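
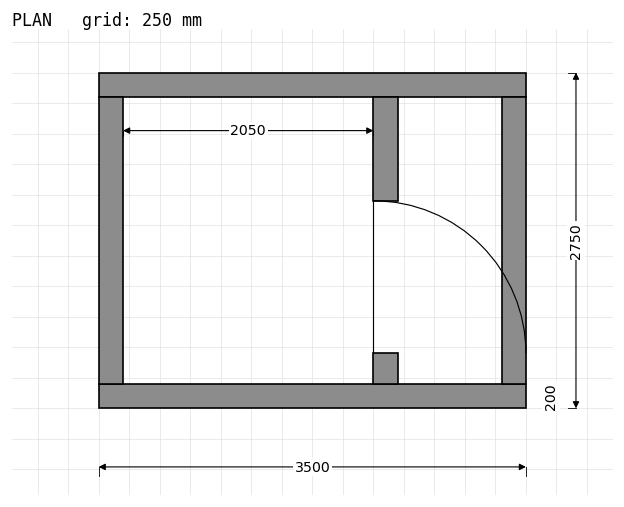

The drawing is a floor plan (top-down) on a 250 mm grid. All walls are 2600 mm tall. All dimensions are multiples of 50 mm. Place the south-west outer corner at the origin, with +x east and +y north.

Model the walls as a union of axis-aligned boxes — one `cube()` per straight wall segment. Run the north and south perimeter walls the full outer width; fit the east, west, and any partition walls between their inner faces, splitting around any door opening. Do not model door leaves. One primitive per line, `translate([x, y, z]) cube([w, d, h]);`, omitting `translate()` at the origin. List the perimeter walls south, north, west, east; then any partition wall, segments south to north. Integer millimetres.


cube([3500, 200, 2600]);
translate([0, 2550, 0]) cube([3500, 200, 2600]);
translate([0, 200, 0]) cube([200, 2350, 2600]);
translate([3300, 200, 0]) cube([200, 2350, 2600]);
translate([2250, 200, 0]) cube([200, 250, 2600]);
translate([2250, 1700, 0]) cube([200, 850, 2600]);


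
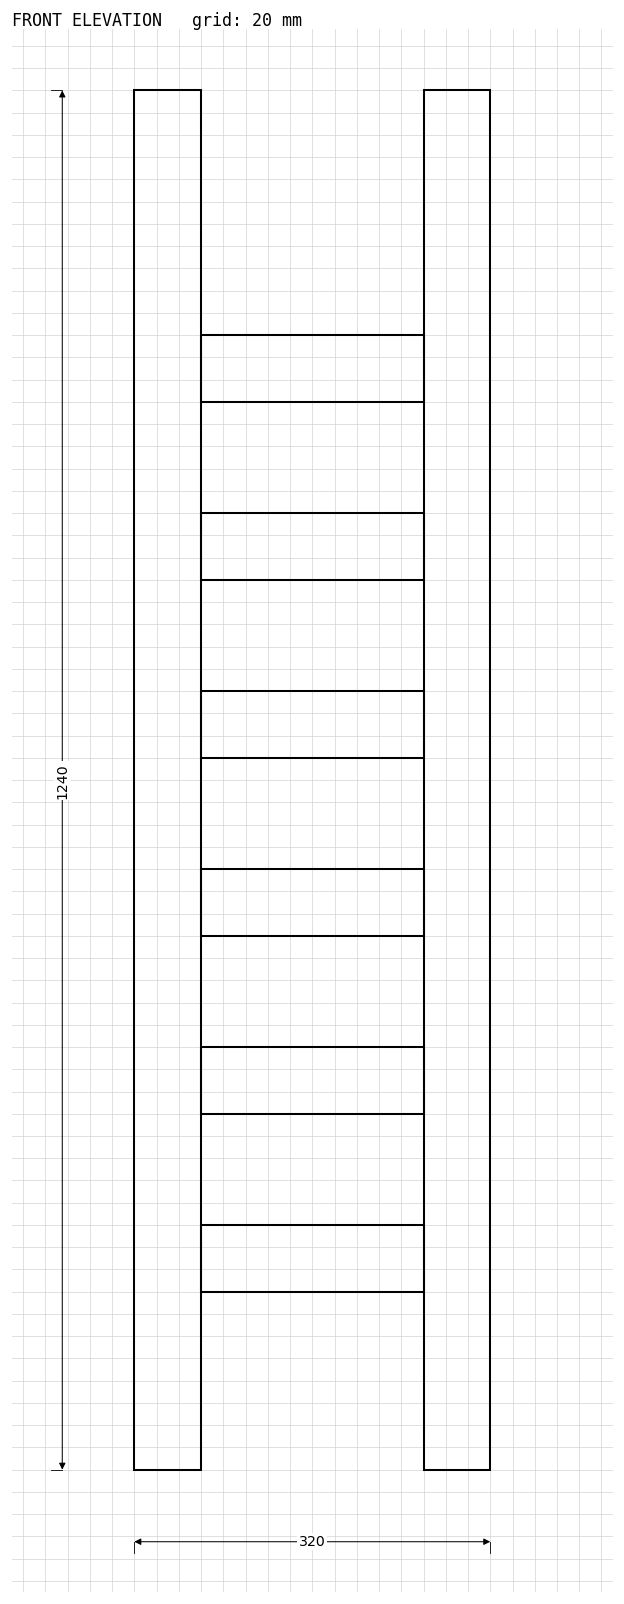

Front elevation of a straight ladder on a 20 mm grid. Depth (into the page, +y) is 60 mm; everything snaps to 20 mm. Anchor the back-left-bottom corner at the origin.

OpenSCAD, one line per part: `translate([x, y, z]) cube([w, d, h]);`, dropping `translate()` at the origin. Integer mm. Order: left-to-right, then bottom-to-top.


cube([60, 60, 1240]);
translate([60, 0, 160]) cube([200, 60, 60]);
translate([60, 0, 320]) cube([200, 60, 60]);
translate([60, 0, 480]) cube([200, 60, 60]);
translate([60, 0, 640]) cube([200, 60, 60]);
translate([60, 0, 800]) cube([200, 60, 60]);
translate([60, 0, 960]) cube([200, 60, 60]);
translate([260, 0, 0]) cube([60, 60, 1240]);


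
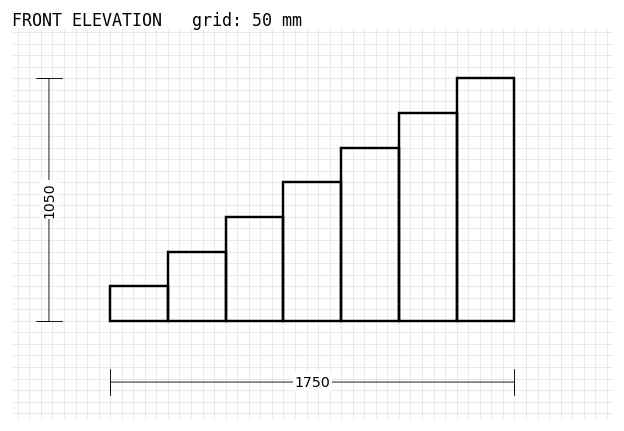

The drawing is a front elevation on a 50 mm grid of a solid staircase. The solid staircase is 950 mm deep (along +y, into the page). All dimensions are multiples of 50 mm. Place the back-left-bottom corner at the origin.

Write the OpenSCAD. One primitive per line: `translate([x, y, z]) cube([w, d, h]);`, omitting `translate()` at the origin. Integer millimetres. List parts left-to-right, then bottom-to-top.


cube([250, 950, 150]);
translate([250, 0, 0]) cube([250, 950, 300]);
translate([500, 0, 0]) cube([250, 950, 450]);
translate([750, 0, 0]) cube([250, 950, 600]);
translate([1000, 0, 0]) cube([250, 950, 750]);
translate([1250, 0, 0]) cube([250, 950, 900]);
translate([1500, 0, 0]) cube([250, 950, 1050]);


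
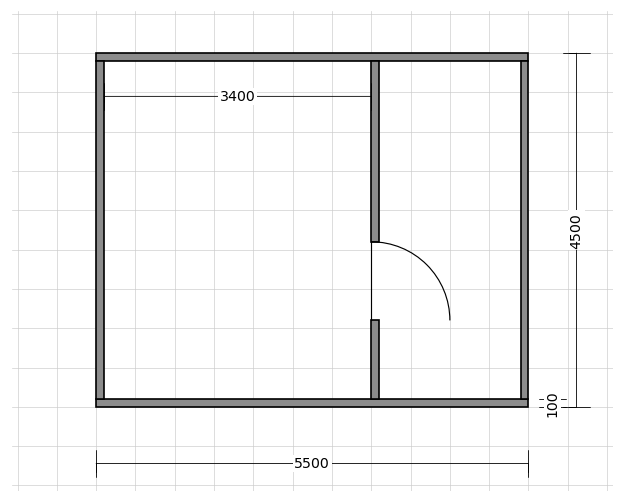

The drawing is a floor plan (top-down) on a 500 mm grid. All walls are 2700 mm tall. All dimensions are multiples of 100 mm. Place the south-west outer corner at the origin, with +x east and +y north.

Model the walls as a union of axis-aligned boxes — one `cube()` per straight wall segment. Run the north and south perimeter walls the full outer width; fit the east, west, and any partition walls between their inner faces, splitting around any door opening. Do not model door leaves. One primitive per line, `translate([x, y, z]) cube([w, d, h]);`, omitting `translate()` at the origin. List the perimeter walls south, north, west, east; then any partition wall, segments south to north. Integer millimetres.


cube([5500, 100, 2700]);
translate([0, 4400, 0]) cube([5500, 100, 2700]);
translate([0, 100, 0]) cube([100, 4300, 2700]);
translate([5400, 100, 0]) cube([100, 4300, 2700]);
translate([3500, 100, 0]) cube([100, 1000, 2700]);
translate([3500, 2100, 0]) cube([100, 2300, 2700]);


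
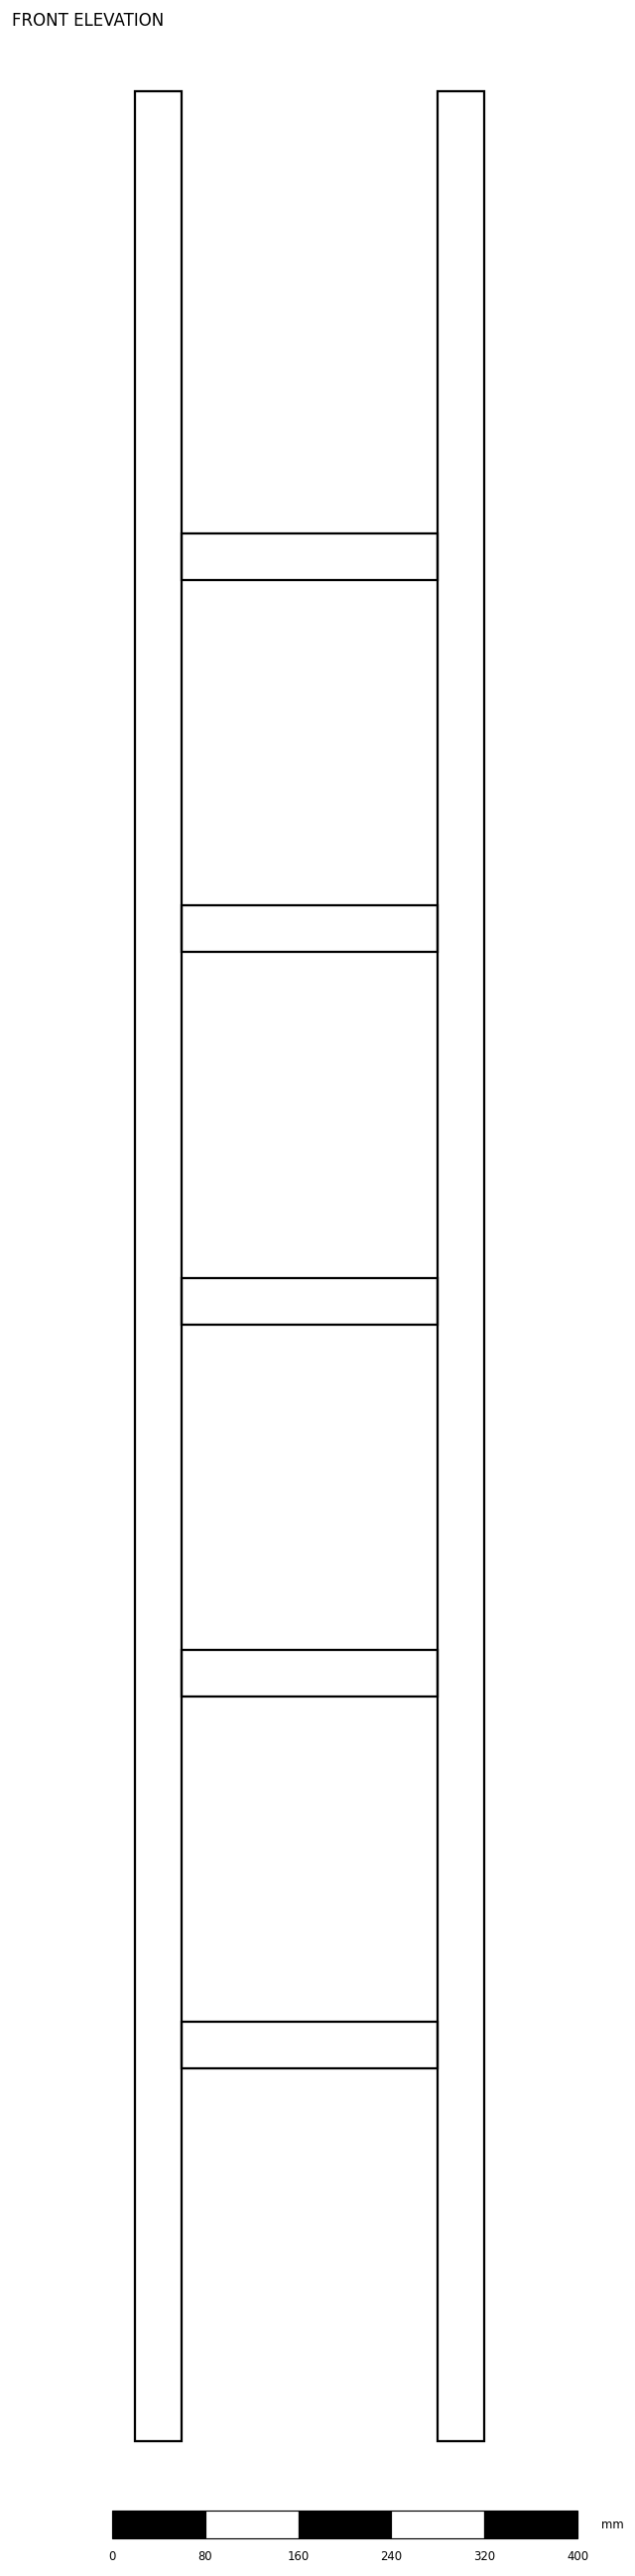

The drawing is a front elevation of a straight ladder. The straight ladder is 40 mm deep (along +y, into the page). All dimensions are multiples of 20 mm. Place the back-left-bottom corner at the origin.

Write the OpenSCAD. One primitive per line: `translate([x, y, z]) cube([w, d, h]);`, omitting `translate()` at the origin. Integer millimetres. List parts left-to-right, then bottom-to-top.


cube([40, 40, 2020]);
translate([40, 0, 320]) cube([220, 40, 40]);
translate([40, 0, 640]) cube([220, 40, 40]);
translate([40, 0, 960]) cube([220, 40, 40]);
translate([40, 0, 1280]) cube([220, 40, 40]);
translate([40, 0, 1600]) cube([220, 40, 40]);
translate([260, 0, 0]) cube([40, 40, 2020]);


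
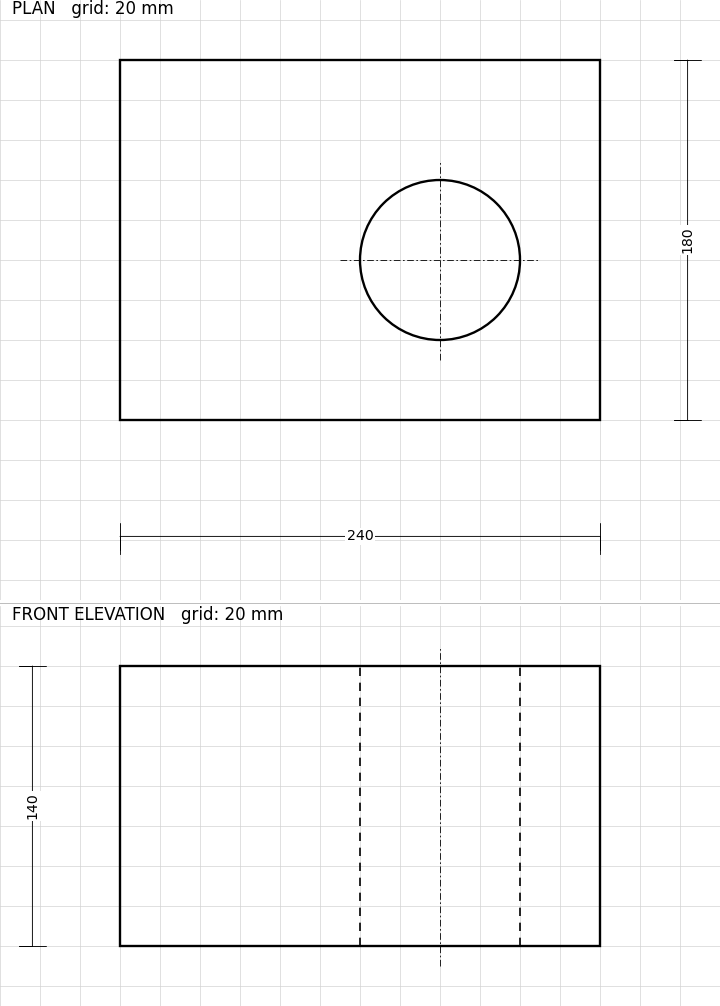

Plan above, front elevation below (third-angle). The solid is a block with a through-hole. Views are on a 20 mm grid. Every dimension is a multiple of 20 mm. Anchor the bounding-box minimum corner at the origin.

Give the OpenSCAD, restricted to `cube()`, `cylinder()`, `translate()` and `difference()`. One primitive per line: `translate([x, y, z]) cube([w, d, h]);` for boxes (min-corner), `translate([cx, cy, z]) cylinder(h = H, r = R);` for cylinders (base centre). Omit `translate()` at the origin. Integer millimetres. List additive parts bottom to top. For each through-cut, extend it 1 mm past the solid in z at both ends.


difference() {
  cube([240, 180, 140]);
  translate([160, 80, -1]) cylinder(h = 142, r = 40);
}


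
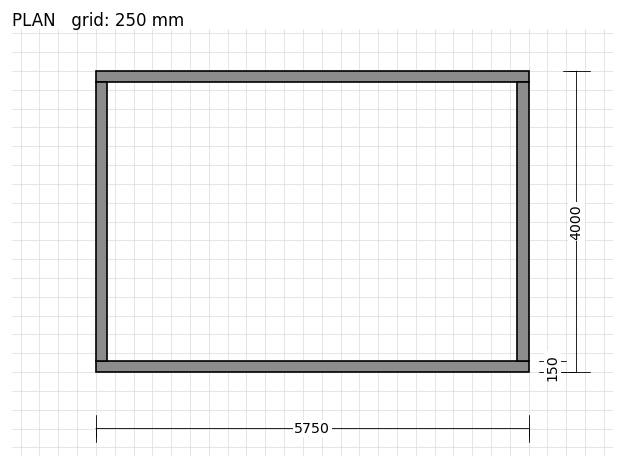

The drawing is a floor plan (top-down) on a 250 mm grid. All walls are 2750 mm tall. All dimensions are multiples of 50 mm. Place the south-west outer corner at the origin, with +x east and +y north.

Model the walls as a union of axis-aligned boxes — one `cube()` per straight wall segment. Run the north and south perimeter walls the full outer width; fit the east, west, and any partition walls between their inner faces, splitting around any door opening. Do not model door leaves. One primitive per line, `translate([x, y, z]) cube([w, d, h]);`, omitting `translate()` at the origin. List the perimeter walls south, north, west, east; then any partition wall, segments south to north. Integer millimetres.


cube([5750, 150, 2750]);
translate([0, 3850, 0]) cube([5750, 150, 2750]);
translate([0, 150, 0]) cube([150, 3700, 2750]);
translate([5600, 150, 0]) cube([150, 3700, 2750]);


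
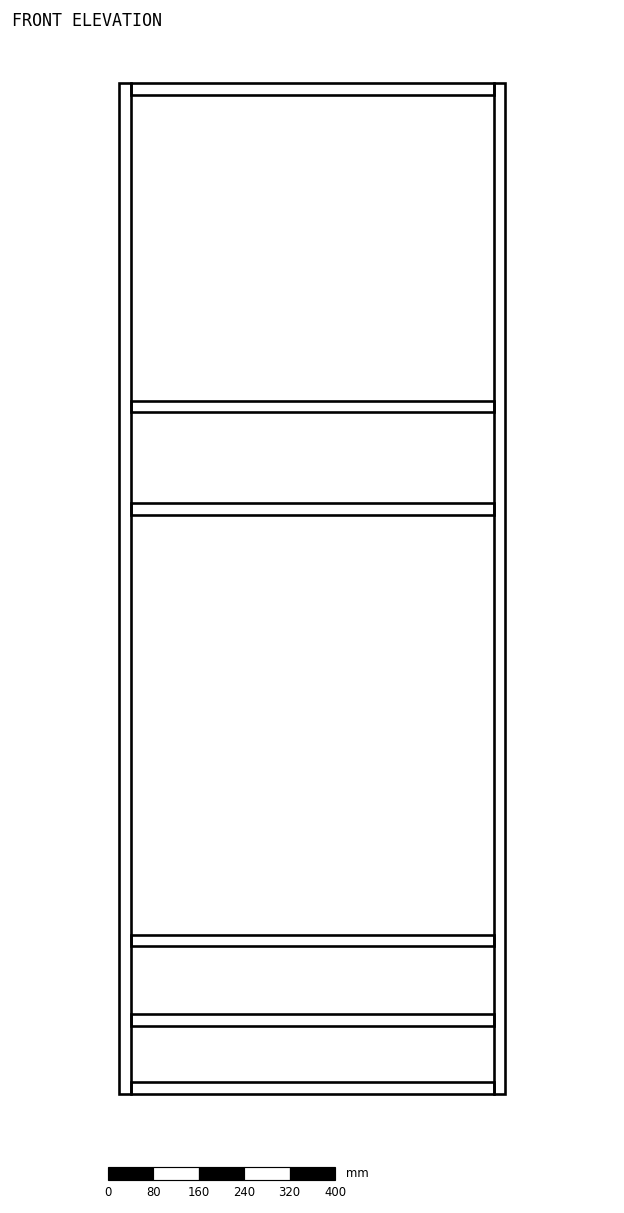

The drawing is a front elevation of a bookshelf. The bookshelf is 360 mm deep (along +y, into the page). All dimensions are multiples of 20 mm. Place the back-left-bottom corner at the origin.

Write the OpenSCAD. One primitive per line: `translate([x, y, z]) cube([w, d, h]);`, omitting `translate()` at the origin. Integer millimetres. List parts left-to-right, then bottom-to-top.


cube([20, 360, 1780]);
translate([20, 0, 0]) cube([640, 360, 20]);
translate([20, 0, 120]) cube([640, 360, 20]);
translate([20, 0, 260]) cube([640, 360, 20]);
translate([20, 0, 1020]) cube([640, 360, 20]);
translate([20, 0, 1200]) cube([640, 360, 20]);
translate([20, 0, 1760]) cube([640, 360, 20]);
translate([660, 0, 0]) cube([20, 360, 1780]);


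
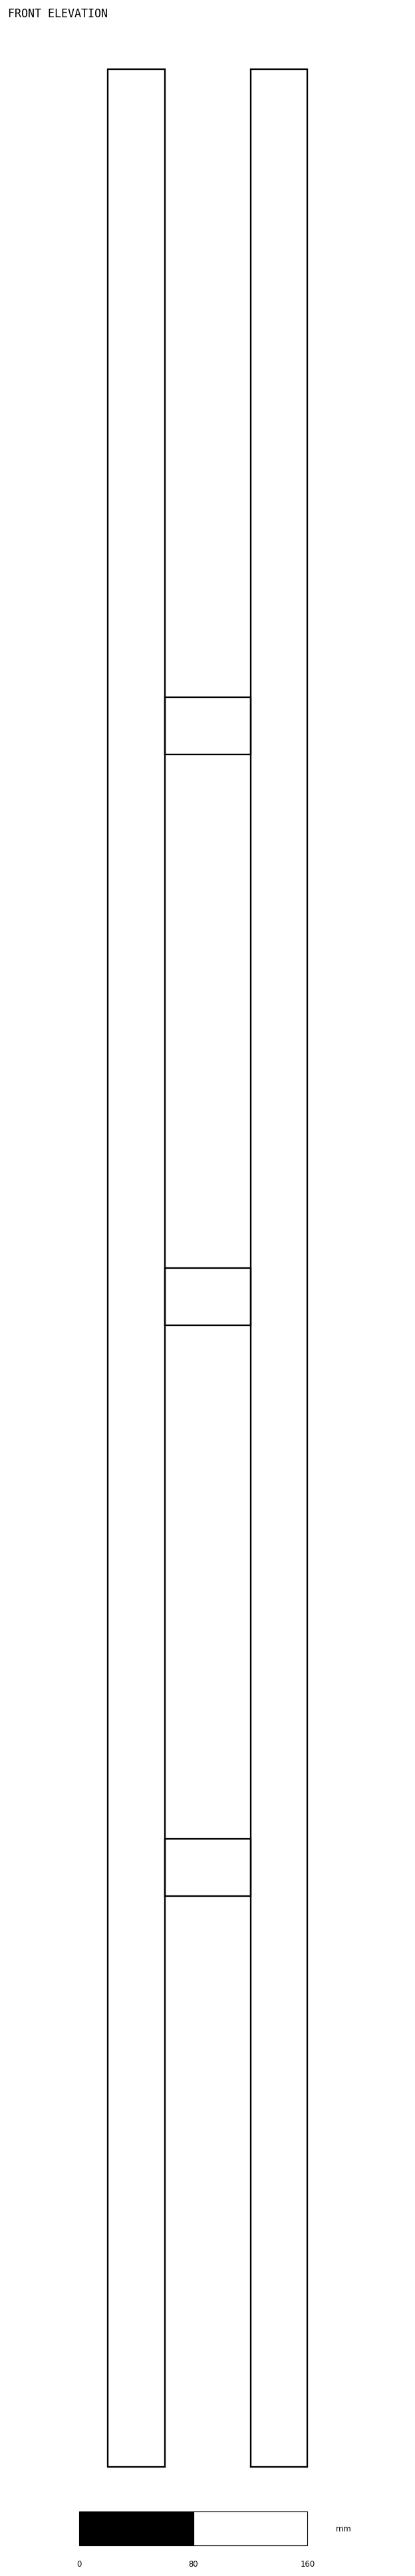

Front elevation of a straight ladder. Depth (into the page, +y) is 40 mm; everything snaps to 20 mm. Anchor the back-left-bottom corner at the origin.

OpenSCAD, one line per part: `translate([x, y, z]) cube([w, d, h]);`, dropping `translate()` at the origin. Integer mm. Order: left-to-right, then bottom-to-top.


cube([40, 40, 1680]);
translate([40, 0, 400]) cube([60, 40, 40]);
translate([40, 0, 800]) cube([60, 40, 40]);
translate([40, 0, 1200]) cube([60, 40, 40]);
translate([100, 0, 0]) cube([40, 40, 1680]);


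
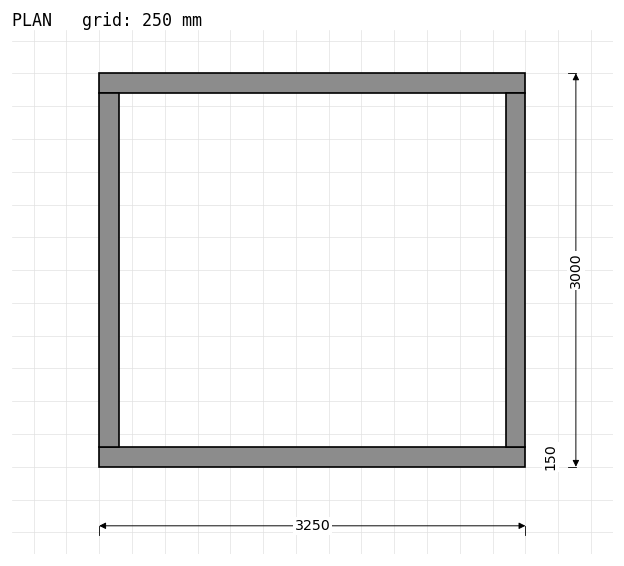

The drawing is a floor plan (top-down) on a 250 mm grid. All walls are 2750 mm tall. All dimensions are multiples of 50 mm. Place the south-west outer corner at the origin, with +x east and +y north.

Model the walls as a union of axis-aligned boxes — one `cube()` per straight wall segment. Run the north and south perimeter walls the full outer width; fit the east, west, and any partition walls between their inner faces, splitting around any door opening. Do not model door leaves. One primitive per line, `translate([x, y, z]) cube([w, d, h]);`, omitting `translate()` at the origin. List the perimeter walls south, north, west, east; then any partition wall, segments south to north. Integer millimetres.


cube([3250, 150, 2750]);
translate([0, 2850, 0]) cube([3250, 150, 2750]);
translate([0, 150, 0]) cube([150, 2700, 2750]);
translate([3100, 150, 0]) cube([150, 2700, 2750]);


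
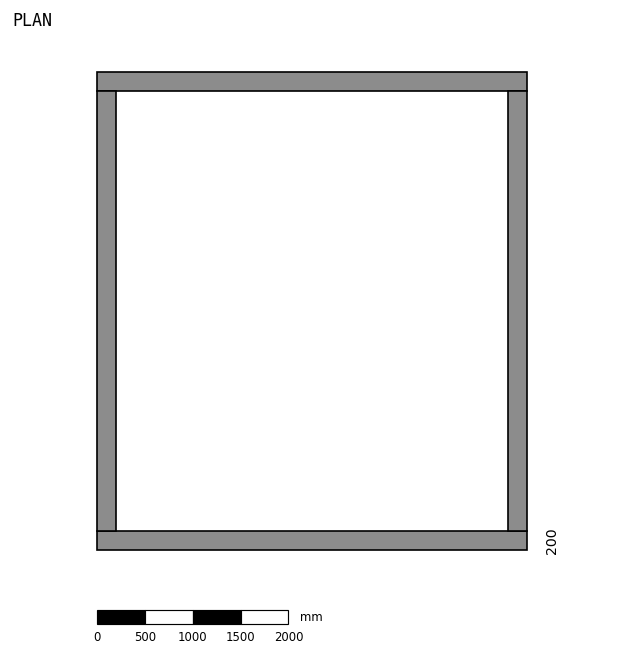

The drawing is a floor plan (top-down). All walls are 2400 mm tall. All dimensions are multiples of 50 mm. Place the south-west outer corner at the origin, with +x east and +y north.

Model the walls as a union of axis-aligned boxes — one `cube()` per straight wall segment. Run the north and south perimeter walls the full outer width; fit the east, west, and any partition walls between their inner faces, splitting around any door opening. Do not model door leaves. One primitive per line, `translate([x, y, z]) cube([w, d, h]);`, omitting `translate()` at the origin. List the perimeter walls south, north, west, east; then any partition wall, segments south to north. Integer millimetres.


cube([4500, 200, 2400]);
translate([0, 4800, 0]) cube([4500, 200, 2400]);
translate([0, 200, 0]) cube([200, 4600, 2400]);
translate([4300, 200, 0]) cube([200, 4600, 2400]);


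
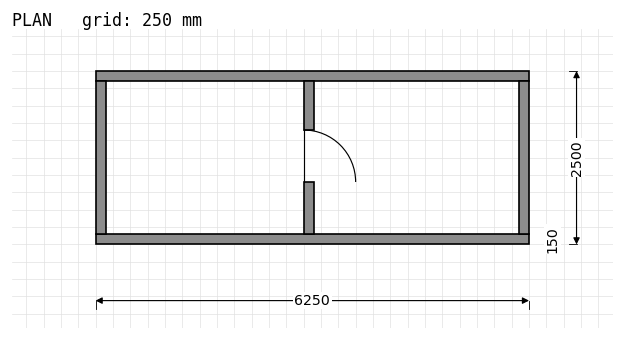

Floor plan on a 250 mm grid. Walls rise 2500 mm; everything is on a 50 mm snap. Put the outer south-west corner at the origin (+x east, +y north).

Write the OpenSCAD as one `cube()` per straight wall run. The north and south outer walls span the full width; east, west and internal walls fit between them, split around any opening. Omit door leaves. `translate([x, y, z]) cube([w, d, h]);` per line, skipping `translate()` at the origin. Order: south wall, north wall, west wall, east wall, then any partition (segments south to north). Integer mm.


cube([6250, 150, 2500]);
translate([0, 2350, 0]) cube([6250, 150, 2500]);
translate([0, 150, 0]) cube([150, 2200, 2500]);
translate([6100, 150, 0]) cube([150, 2200, 2500]);
translate([3000, 150, 0]) cube([150, 750, 2500]);
translate([3000, 1650, 0]) cube([150, 700, 2500]);


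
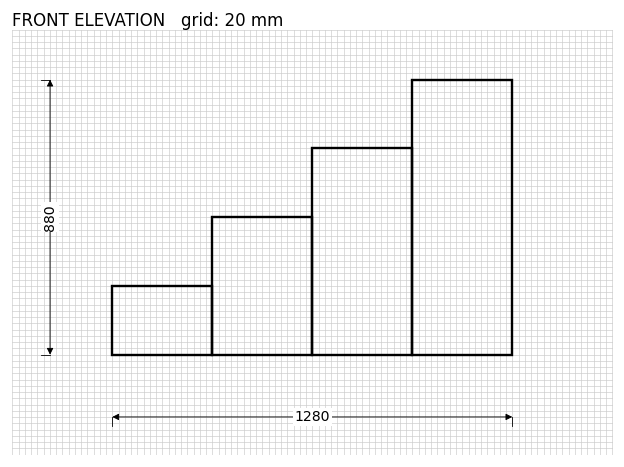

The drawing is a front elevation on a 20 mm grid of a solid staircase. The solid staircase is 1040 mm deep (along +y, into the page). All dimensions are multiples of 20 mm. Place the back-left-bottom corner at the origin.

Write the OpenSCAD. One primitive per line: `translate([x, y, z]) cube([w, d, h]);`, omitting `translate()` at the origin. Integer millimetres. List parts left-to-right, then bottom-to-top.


cube([320, 1040, 220]);
translate([320, 0, 0]) cube([320, 1040, 440]);
translate([640, 0, 0]) cube([320, 1040, 660]);
translate([960, 0, 0]) cube([320, 1040, 880]);


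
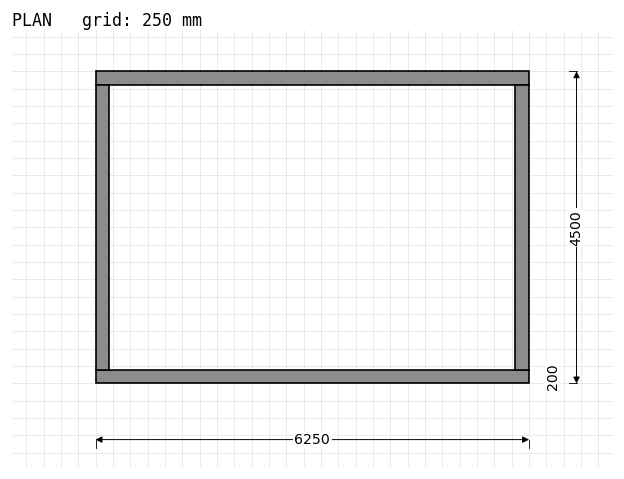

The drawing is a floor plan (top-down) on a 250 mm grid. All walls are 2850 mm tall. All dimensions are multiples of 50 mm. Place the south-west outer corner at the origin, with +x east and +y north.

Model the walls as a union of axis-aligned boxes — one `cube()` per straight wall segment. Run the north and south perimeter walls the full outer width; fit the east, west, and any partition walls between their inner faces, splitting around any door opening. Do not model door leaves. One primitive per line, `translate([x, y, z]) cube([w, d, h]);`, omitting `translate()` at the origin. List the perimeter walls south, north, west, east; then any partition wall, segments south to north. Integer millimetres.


cube([6250, 200, 2850]);
translate([0, 4300, 0]) cube([6250, 200, 2850]);
translate([0, 200, 0]) cube([200, 4100, 2850]);
translate([6050, 200, 0]) cube([200, 4100, 2850]);


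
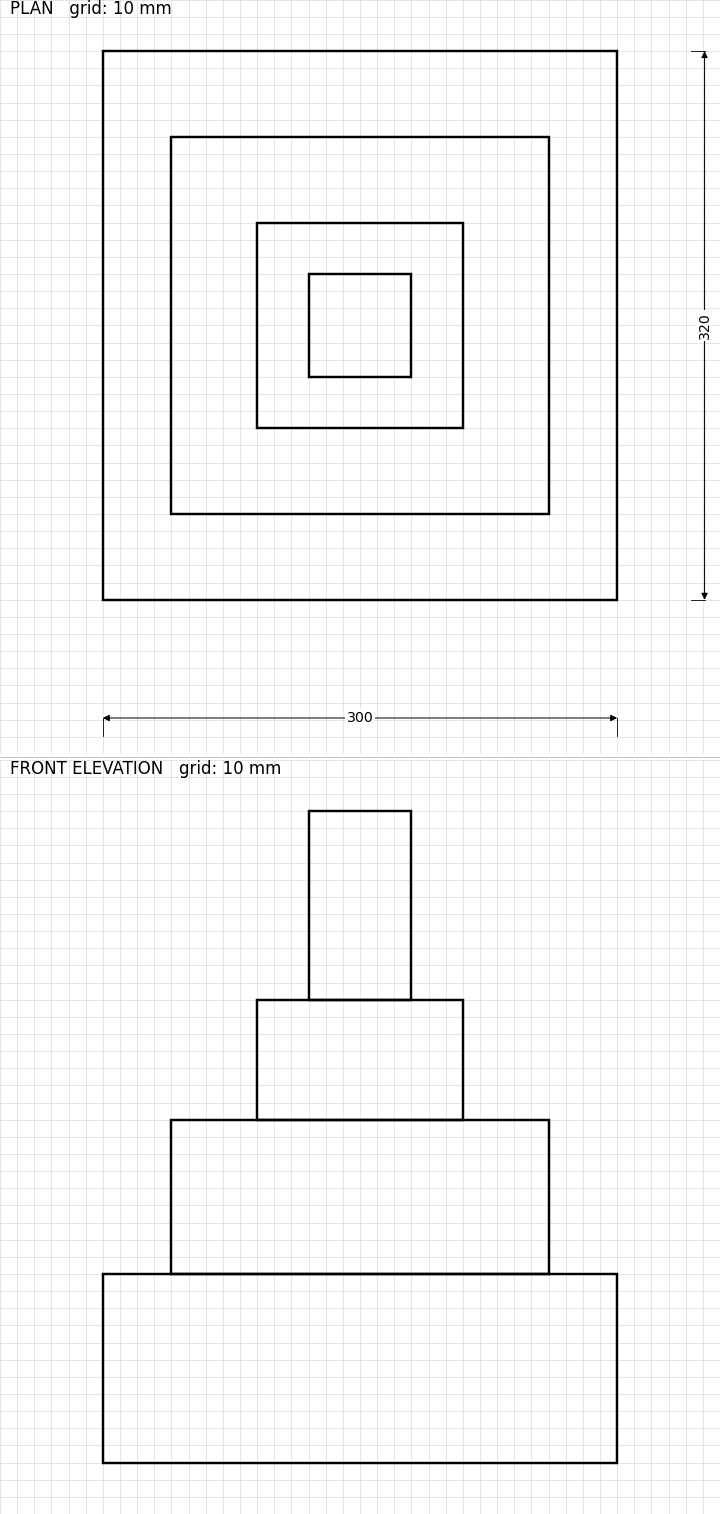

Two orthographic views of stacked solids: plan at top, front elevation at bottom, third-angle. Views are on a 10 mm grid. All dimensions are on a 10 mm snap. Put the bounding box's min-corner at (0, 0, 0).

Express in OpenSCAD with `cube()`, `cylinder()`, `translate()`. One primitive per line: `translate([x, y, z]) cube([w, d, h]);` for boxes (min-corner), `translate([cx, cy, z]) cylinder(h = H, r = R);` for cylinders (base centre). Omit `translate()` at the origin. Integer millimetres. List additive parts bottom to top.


cube([300, 320, 110]);
translate([40, 50, 110]) cube([220, 220, 90]);
translate([90, 100, 200]) cube([120, 120, 70]);
translate([120, 130, 270]) cube([60, 60, 110]);


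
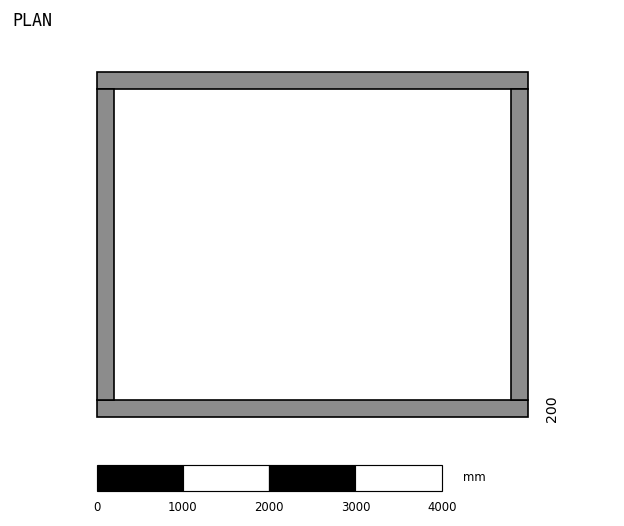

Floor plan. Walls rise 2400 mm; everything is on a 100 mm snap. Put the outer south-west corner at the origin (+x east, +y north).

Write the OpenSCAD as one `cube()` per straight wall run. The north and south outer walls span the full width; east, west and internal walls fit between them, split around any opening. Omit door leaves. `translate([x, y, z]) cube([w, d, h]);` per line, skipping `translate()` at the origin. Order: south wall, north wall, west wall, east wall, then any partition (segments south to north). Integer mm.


cube([5000, 200, 2400]);
translate([0, 3800, 0]) cube([5000, 200, 2400]);
translate([0, 200, 0]) cube([200, 3600, 2400]);
translate([4800, 200, 0]) cube([200, 3600, 2400]);


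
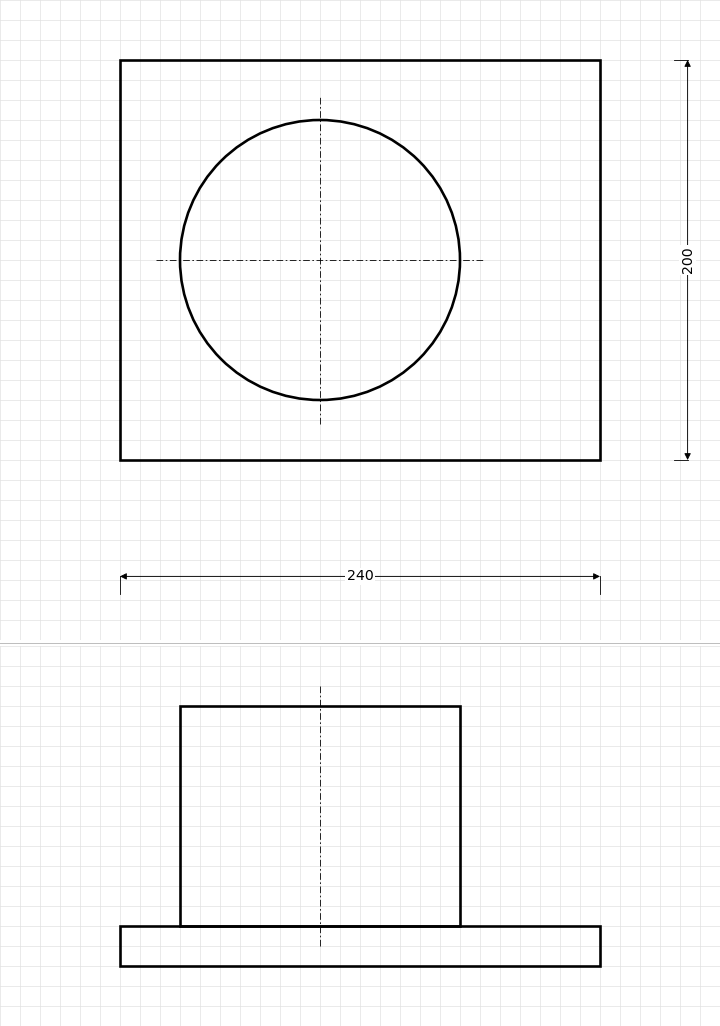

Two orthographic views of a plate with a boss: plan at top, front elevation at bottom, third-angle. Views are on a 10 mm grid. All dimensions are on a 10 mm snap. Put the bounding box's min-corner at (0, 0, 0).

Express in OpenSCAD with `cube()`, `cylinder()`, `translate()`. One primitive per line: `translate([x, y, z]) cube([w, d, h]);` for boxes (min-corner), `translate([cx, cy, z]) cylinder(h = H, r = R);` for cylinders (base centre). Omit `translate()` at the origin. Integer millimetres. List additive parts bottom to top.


cube([240, 200, 20]);
translate([100, 100, 20]) cylinder(h = 110, r = 70);


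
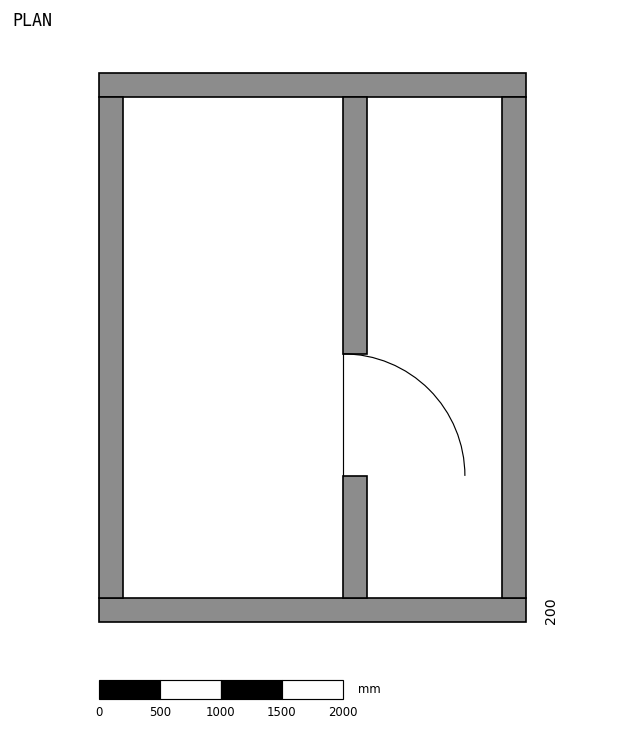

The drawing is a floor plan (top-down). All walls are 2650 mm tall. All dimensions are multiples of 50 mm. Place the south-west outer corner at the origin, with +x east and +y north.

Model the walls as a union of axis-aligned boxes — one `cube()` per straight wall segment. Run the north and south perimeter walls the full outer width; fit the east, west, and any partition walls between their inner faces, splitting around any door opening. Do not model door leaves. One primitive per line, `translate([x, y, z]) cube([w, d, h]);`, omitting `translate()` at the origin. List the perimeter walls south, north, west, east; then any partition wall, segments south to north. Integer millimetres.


cube([3500, 200, 2650]);
translate([0, 4300, 0]) cube([3500, 200, 2650]);
translate([0, 200, 0]) cube([200, 4100, 2650]);
translate([3300, 200, 0]) cube([200, 4100, 2650]);
translate([2000, 200, 0]) cube([200, 1000, 2650]);
translate([2000, 2200, 0]) cube([200, 2100, 2650]);


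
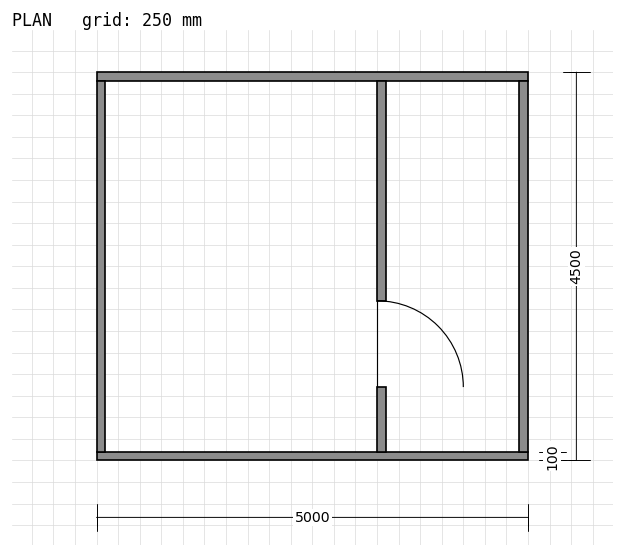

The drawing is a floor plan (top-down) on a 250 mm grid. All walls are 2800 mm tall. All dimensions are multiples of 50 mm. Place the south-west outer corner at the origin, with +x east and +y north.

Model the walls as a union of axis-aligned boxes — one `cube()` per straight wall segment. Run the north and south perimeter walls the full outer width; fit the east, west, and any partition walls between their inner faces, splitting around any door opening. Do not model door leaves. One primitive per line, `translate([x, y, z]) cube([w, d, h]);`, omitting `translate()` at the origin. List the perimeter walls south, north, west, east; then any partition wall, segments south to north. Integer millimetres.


cube([5000, 100, 2800]);
translate([0, 4400, 0]) cube([5000, 100, 2800]);
translate([0, 100, 0]) cube([100, 4300, 2800]);
translate([4900, 100, 0]) cube([100, 4300, 2800]);
translate([3250, 100, 0]) cube([100, 750, 2800]);
translate([3250, 1850, 0]) cube([100, 2550, 2800]);


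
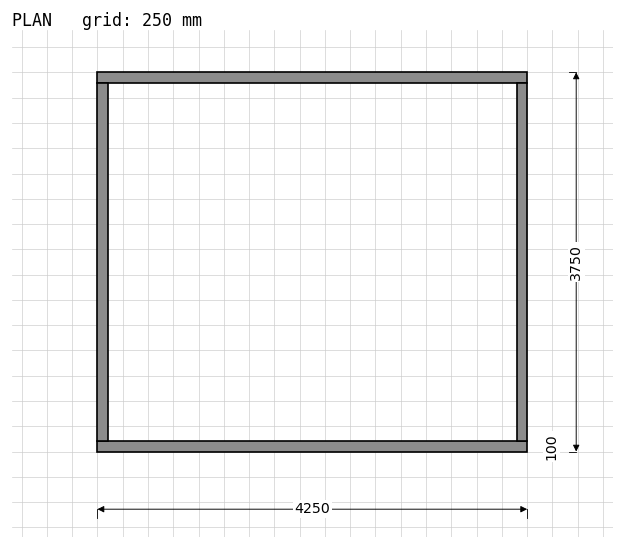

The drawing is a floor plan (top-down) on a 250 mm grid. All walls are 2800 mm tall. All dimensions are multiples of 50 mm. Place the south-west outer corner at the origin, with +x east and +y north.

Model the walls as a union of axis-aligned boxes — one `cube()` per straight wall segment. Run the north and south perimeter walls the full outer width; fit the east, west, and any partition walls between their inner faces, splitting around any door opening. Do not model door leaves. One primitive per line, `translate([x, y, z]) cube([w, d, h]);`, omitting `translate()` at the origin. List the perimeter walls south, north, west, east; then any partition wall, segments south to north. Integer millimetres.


cube([4250, 100, 2800]);
translate([0, 3650, 0]) cube([4250, 100, 2800]);
translate([0, 100, 0]) cube([100, 3550, 2800]);
translate([4150, 100, 0]) cube([100, 3550, 2800]);


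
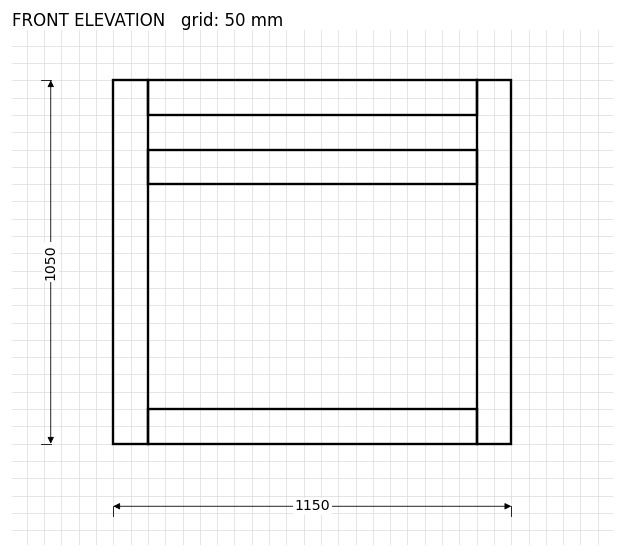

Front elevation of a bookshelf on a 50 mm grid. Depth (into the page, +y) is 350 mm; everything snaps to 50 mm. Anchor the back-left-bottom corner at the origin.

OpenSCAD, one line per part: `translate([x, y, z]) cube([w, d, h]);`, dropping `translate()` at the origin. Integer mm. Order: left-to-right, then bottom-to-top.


cube([100, 350, 1050]);
translate([100, 0, 0]) cube([950, 350, 100]);
translate([100, 0, 750]) cube([950, 350, 100]);
translate([100, 0, 950]) cube([950, 350, 100]);
translate([1050, 0, 0]) cube([100, 350, 1050]);


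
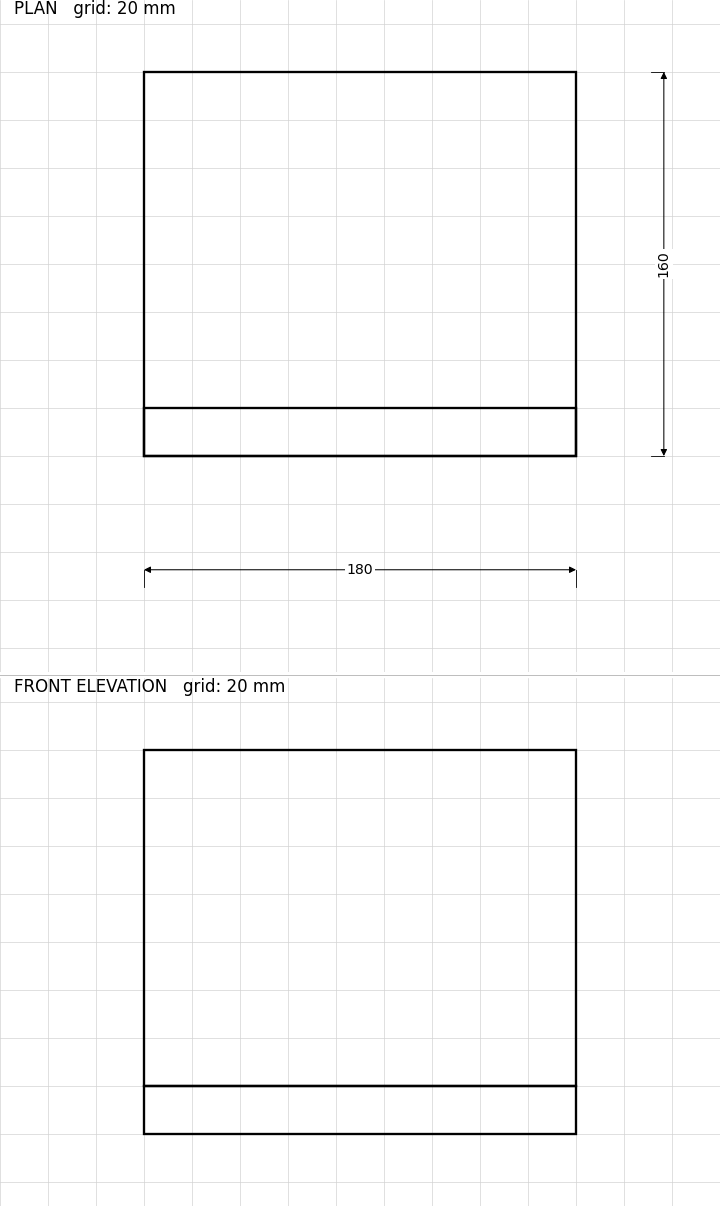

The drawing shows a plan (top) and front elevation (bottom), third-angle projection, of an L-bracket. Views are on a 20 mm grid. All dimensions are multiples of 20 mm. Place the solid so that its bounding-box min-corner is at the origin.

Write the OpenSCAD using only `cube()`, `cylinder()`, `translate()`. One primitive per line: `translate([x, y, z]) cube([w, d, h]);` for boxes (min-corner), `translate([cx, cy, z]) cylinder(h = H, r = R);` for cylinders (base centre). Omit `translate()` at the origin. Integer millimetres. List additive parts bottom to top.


cube([180, 160, 20]);
translate([0, 0, 20]) cube([180, 20, 140]);


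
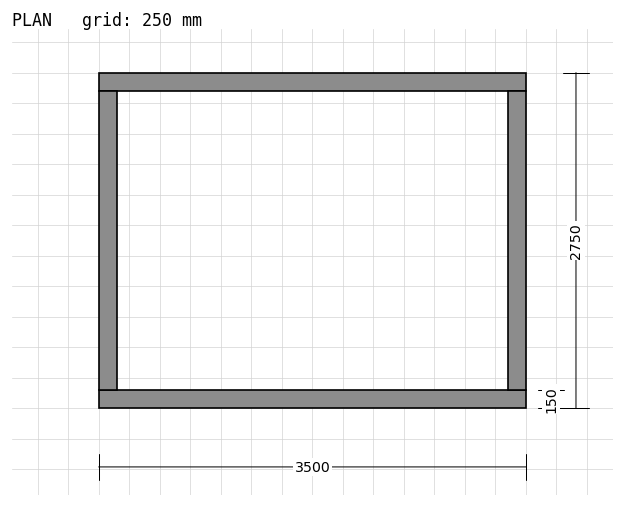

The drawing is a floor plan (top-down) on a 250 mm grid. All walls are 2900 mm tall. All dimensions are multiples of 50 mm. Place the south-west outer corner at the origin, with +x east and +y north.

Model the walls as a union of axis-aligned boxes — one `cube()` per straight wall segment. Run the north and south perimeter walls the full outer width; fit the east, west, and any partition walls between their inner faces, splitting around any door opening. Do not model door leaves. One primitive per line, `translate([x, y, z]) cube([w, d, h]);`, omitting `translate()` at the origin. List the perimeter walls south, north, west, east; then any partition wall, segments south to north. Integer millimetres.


cube([3500, 150, 2900]);
translate([0, 2600, 0]) cube([3500, 150, 2900]);
translate([0, 150, 0]) cube([150, 2450, 2900]);
translate([3350, 150, 0]) cube([150, 2450, 2900]);


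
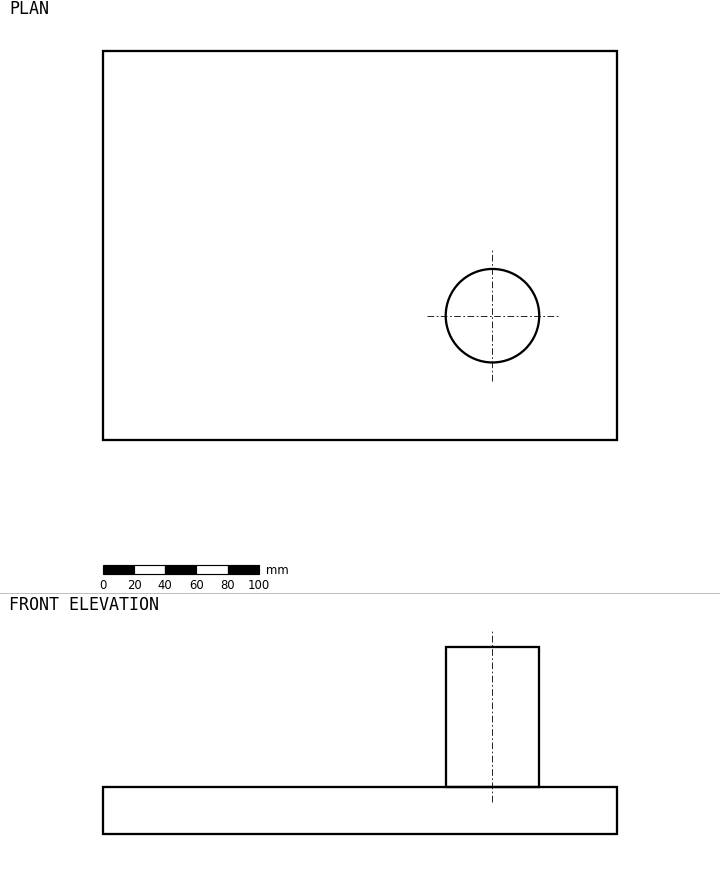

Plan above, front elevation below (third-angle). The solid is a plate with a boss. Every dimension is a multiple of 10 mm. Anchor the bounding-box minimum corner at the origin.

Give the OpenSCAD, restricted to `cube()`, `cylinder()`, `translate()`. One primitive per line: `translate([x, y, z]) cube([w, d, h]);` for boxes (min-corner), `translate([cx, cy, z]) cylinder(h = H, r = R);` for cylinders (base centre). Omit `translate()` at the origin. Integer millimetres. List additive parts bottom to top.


cube([330, 250, 30]);
translate([250, 80, 30]) cylinder(h = 90, r = 30);


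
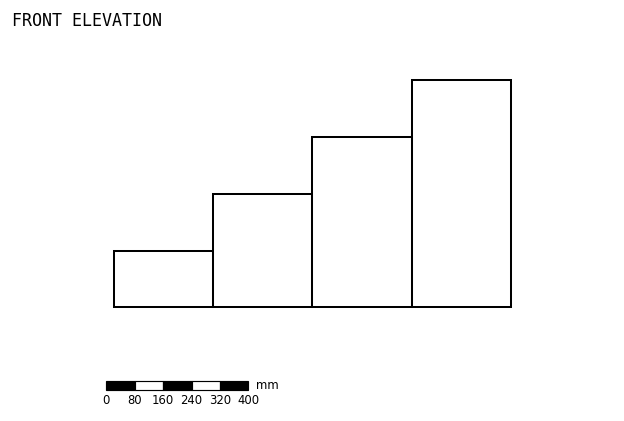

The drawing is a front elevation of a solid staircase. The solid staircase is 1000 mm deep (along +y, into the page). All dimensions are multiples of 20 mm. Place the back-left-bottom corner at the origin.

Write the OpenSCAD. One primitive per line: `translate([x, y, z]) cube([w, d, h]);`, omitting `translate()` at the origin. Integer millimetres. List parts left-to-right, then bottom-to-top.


cube([280, 1000, 160]);
translate([280, 0, 0]) cube([280, 1000, 320]);
translate([560, 0, 0]) cube([280, 1000, 480]);
translate([840, 0, 0]) cube([280, 1000, 640]);


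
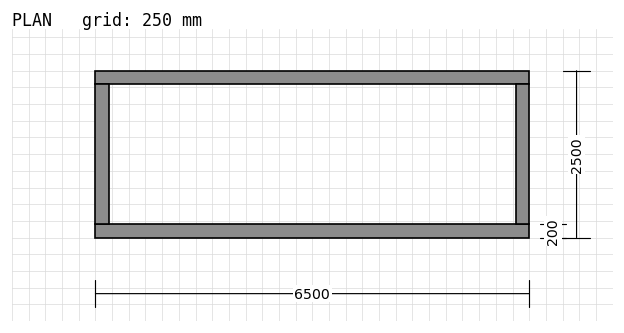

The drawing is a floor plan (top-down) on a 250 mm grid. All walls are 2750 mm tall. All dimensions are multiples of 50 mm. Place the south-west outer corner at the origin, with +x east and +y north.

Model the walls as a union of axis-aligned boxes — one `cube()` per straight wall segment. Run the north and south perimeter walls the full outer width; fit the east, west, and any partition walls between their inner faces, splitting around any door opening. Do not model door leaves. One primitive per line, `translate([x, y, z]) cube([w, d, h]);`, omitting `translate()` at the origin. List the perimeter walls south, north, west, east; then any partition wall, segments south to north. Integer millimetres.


cube([6500, 200, 2750]);
translate([0, 2300, 0]) cube([6500, 200, 2750]);
translate([0, 200, 0]) cube([200, 2100, 2750]);
translate([6300, 200, 0]) cube([200, 2100, 2750]);


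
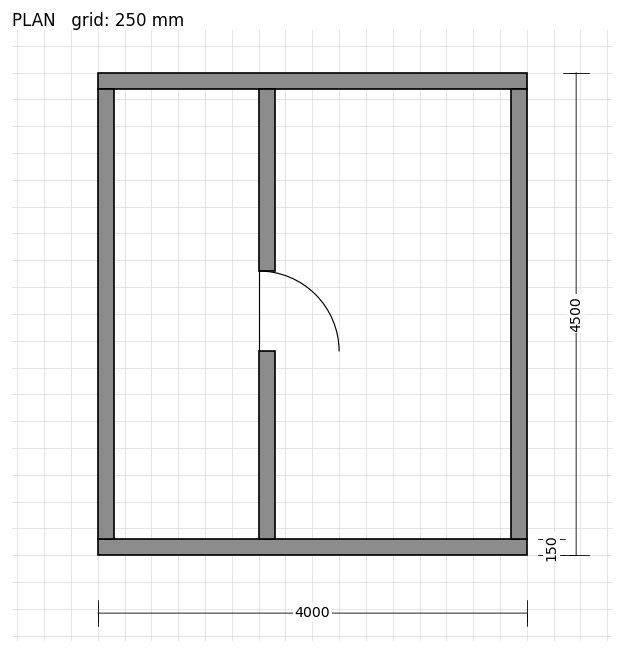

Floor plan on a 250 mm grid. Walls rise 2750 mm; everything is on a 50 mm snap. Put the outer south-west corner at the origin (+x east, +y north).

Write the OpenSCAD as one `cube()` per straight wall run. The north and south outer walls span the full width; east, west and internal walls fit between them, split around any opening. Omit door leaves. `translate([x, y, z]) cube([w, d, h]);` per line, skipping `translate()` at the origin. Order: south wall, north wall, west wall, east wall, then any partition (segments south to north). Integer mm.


cube([4000, 150, 2750]);
translate([0, 4350, 0]) cube([4000, 150, 2750]);
translate([0, 150, 0]) cube([150, 4200, 2750]);
translate([3850, 150, 0]) cube([150, 4200, 2750]);
translate([1500, 150, 0]) cube([150, 1750, 2750]);
translate([1500, 2650, 0]) cube([150, 1700, 2750]);


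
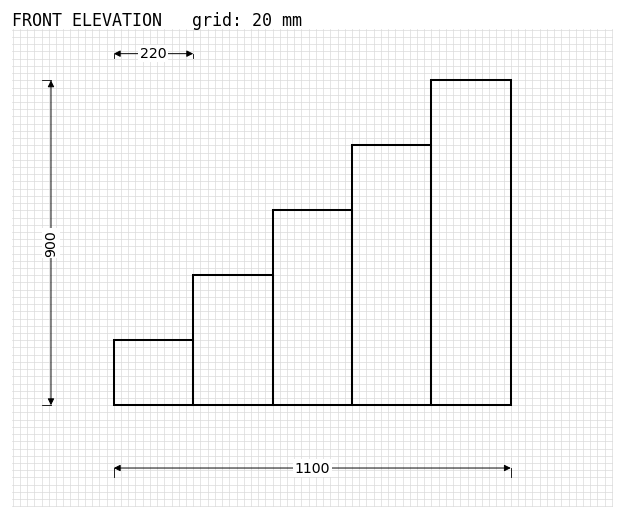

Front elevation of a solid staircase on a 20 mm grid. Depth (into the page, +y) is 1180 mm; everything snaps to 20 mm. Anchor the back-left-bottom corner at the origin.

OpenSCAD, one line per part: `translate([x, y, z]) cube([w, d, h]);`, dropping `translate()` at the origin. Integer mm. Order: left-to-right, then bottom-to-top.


cube([220, 1180, 180]);
translate([220, 0, 0]) cube([220, 1180, 360]);
translate([440, 0, 0]) cube([220, 1180, 540]);
translate([660, 0, 0]) cube([220, 1180, 720]);
translate([880, 0, 0]) cube([220, 1180, 900]);


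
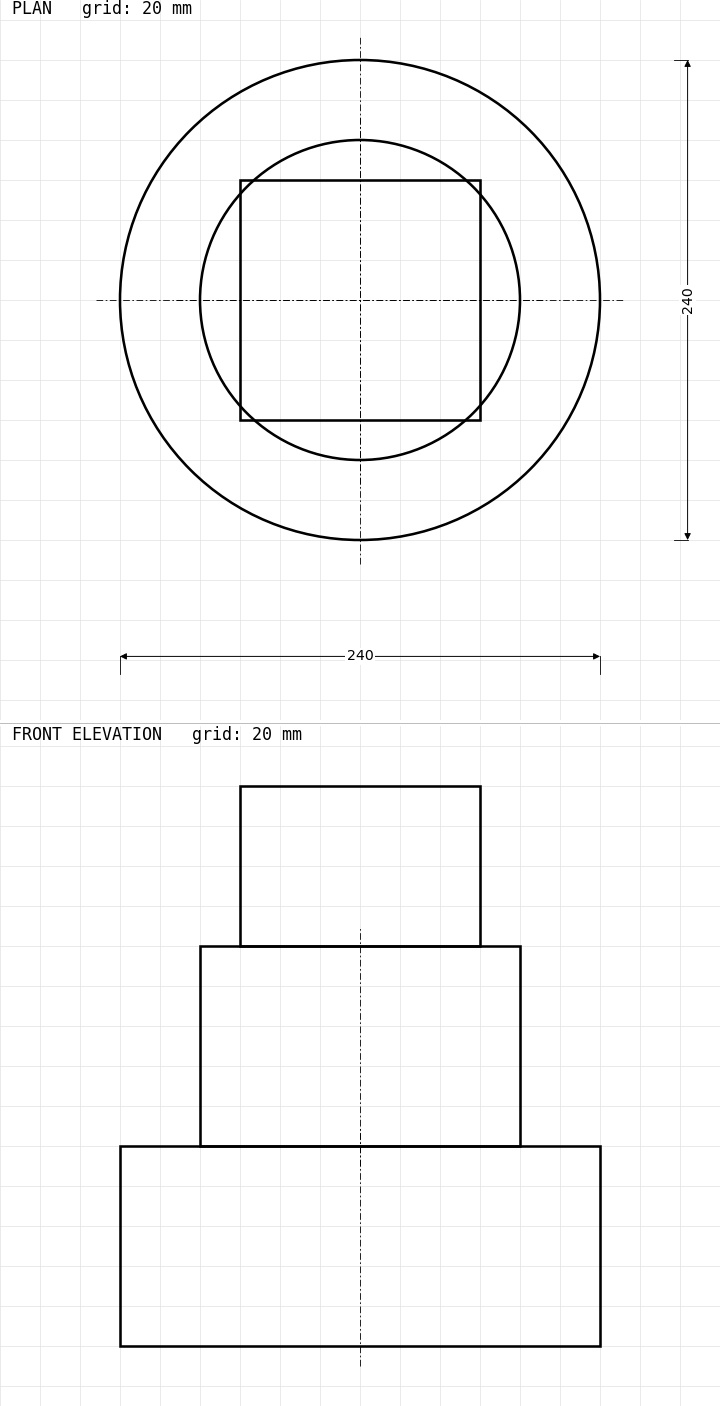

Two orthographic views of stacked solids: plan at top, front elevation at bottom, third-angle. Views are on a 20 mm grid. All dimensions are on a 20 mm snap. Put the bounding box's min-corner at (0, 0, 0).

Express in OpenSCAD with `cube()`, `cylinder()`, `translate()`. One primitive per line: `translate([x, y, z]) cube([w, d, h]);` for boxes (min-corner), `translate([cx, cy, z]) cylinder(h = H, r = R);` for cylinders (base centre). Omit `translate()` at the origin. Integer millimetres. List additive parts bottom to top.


translate([120, 120, 0]) cylinder(h = 100, r = 120);
translate([120, 120, 100]) cylinder(h = 100, r = 80);
translate([60, 60, 200]) cube([120, 120, 80]);


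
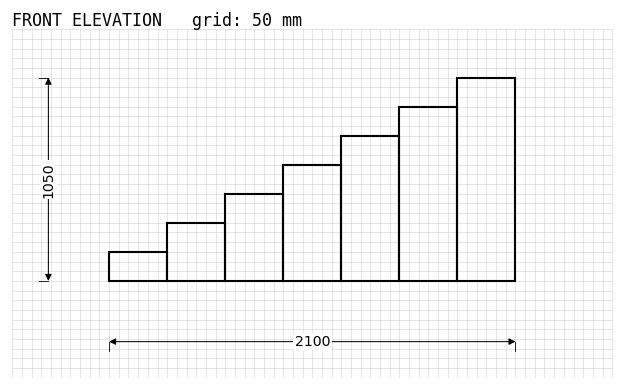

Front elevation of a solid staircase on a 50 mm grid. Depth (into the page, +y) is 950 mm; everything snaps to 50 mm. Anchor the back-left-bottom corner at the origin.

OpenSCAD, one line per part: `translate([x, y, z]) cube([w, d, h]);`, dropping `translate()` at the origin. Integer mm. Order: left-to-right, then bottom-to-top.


cube([300, 950, 150]);
translate([300, 0, 0]) cube([300, 950, 300]);
translate([600, 0, 0]) cube([300, 950, 450]);
translate([900, 0, 0]) cube([300, 950, 600]);
translate([1200, 0, 0]) cube([300, 950, 750]);
translate([1500, 0, 0]) cube([300, 950, 900]);
translate([1800, 0, 0]) cube([300, 950, 1050]);


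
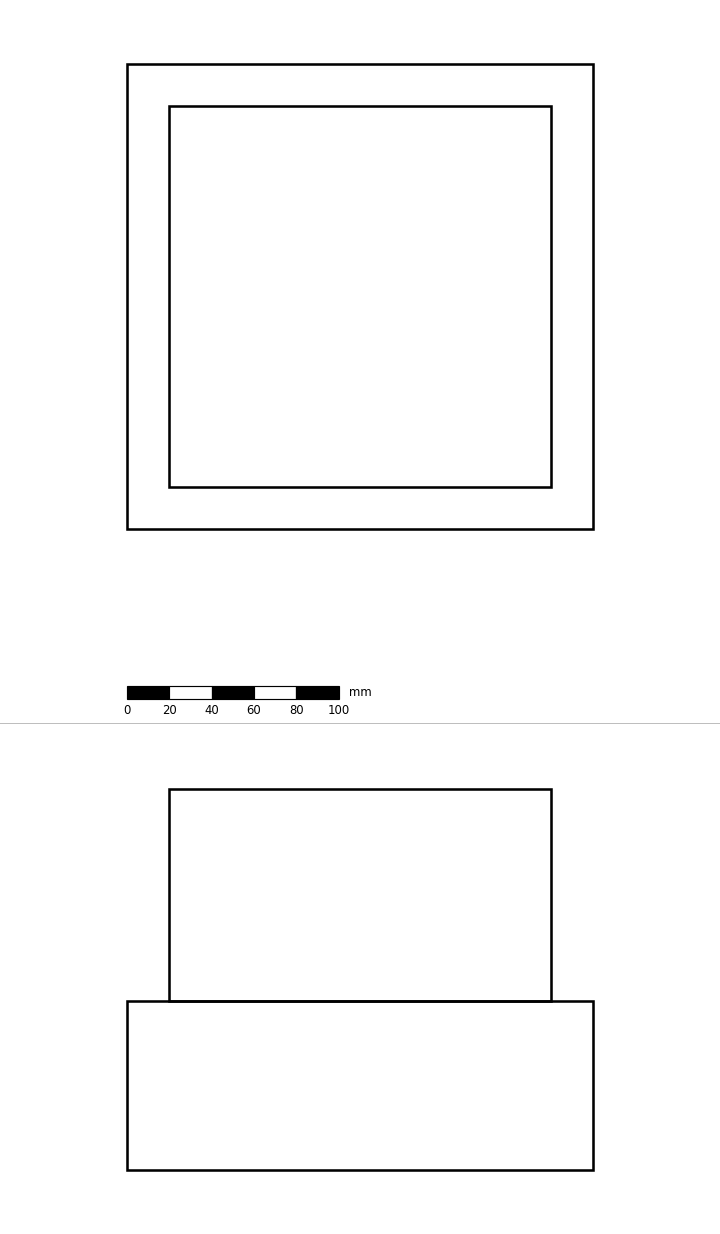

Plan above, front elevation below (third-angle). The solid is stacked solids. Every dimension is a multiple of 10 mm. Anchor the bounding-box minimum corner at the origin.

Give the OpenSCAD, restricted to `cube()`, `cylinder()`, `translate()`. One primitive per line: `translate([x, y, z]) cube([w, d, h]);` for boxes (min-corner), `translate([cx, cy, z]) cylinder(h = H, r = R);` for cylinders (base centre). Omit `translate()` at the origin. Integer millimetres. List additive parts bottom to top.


cube([220, 220, 80]);
translate([20, 20, 80]) cube([180, 180, 100]);


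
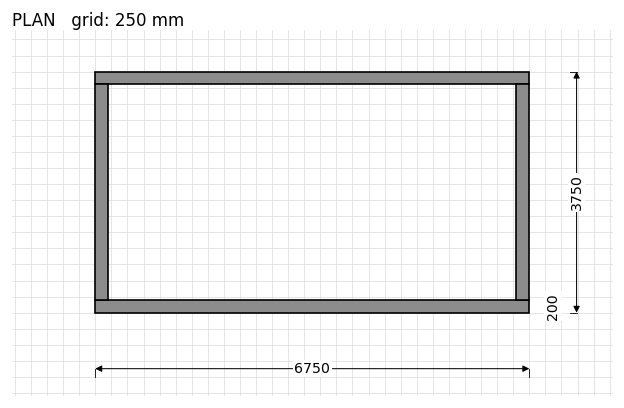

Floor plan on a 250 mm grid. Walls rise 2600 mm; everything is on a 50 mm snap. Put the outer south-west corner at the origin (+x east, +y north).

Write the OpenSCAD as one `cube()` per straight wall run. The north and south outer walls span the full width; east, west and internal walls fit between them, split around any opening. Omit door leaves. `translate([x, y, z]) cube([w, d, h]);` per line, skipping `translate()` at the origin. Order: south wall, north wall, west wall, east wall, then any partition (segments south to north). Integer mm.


cube([6750, 200, 2600]);
translate([0, 3550, 0]) cube([6750, 200, 2600]);
translate([0, 200, 0]) cube([200, 3350, 2600]);
translate([6550, 200, 0]) cube([200, 3350, 2600]);


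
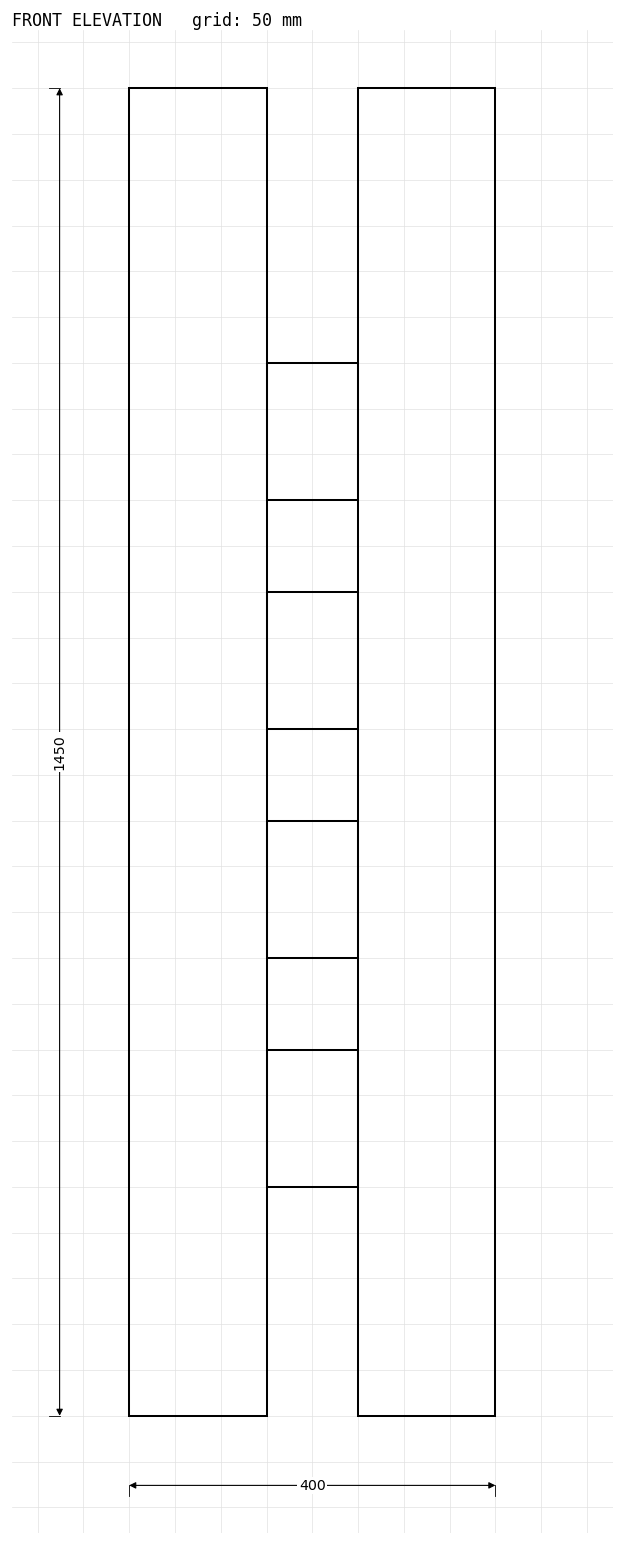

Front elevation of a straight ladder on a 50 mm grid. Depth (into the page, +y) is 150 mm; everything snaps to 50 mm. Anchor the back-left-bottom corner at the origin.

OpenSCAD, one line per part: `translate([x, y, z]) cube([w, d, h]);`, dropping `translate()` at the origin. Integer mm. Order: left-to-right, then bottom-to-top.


cube([150, 150, 1450]);
translate([150, 0, 250]) cube([100, 150, 150]);
translate([150, 0, 500]) cube([100, 150, 150]);
translate([150, 0, 750]) cube([100, 150, 150]);
translate([150, 0, 1000]) cube([100, 150, 150]);
translate([250, 0, 0]) cube([150, 150, 1450]);


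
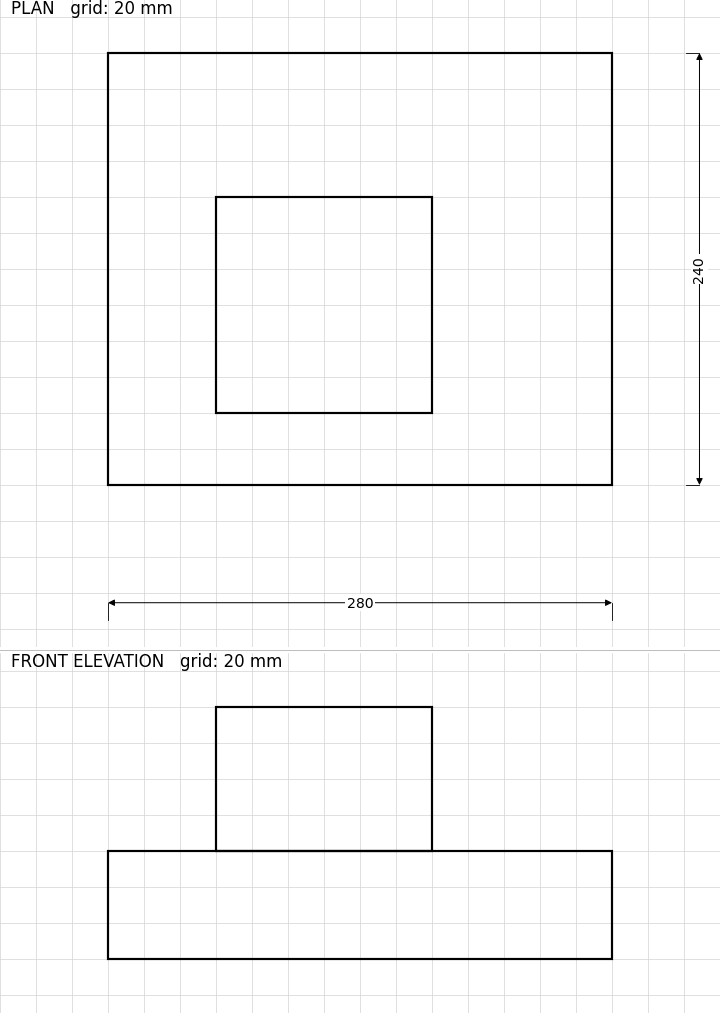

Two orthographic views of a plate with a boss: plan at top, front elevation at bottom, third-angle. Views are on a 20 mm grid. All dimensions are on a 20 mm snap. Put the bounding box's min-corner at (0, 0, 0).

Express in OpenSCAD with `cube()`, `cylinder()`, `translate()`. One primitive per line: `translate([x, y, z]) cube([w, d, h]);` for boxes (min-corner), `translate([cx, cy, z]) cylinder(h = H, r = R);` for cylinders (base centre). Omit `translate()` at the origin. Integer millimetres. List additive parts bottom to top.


cube([280, 240, 60]);
translate([60, 40, 60]) cube([120, 120, 80]);


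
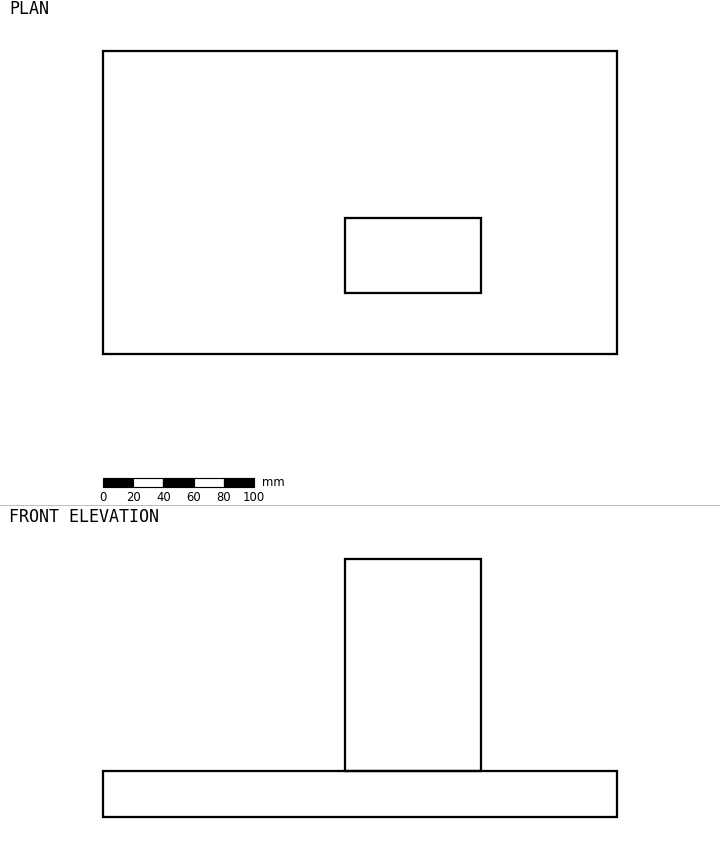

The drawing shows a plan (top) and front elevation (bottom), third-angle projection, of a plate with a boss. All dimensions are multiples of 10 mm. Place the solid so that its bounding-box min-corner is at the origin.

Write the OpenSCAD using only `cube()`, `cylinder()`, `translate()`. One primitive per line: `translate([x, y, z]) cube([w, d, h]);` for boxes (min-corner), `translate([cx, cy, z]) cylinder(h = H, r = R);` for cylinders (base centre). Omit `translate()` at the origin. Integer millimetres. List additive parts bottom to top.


cube([340, 200, 30]);
translate([160, 40, 30]) cube([90, 50, 140]);


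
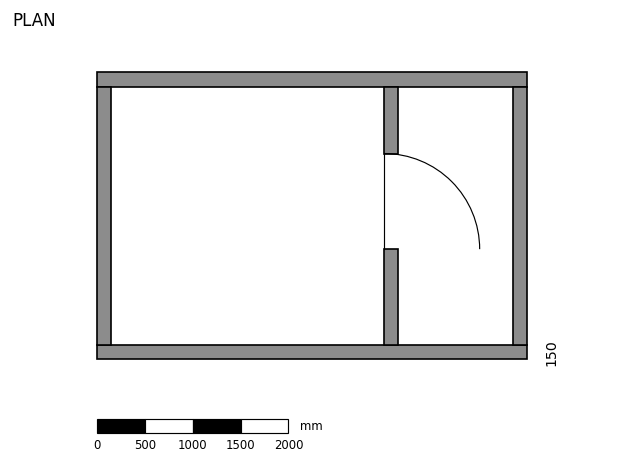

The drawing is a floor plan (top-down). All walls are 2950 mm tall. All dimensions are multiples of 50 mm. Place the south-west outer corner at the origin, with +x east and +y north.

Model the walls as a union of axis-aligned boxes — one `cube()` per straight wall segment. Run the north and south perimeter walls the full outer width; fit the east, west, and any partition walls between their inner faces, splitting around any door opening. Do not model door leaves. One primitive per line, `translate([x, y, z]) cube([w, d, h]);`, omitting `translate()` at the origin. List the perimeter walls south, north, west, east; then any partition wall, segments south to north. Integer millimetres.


cube([4500, 150, 2950]);
translate([0, 2850, 0]) cube([4500, 150, 2950]);
translate([0, 150, 0]) cube([150, 2700, 2950]);
translate([4350, 150, 0]) cube([150, 2700, 2950]);
translate([3000, 150, 0]) cube([150, 1000, 2950]);
translate([3000, 2150, 0]) cube([150, 700, 2950]);


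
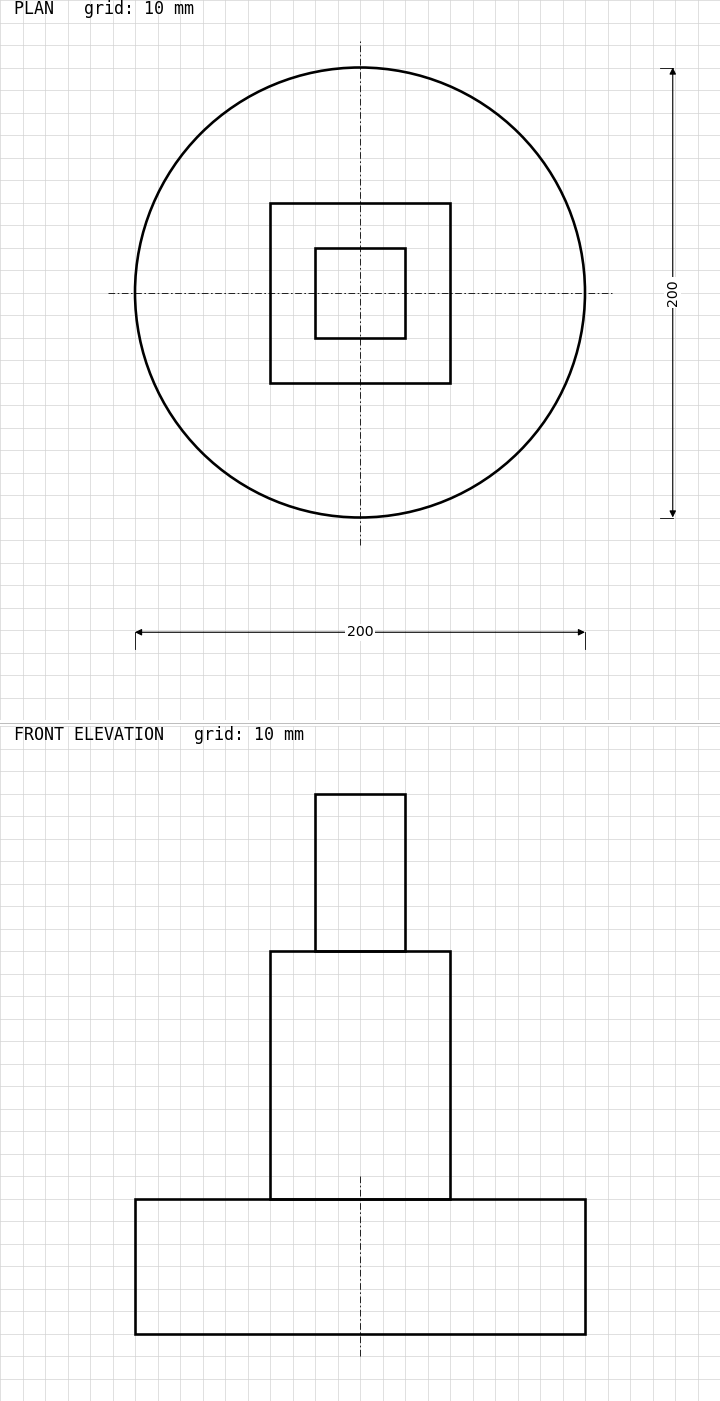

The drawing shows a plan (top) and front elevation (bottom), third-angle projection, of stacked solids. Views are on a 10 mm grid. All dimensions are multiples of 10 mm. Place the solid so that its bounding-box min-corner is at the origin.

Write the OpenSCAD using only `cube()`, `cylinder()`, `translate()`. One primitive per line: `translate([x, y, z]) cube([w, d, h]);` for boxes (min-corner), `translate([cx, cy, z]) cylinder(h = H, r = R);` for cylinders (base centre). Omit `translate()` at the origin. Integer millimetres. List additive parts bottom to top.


translate([100, 100, 0]) cylinder(h = 60, r = 100);
translate([60, 60, 60]) cube([80, 80, 110]);
translate([80, 80, 170]) cube([40, 40, 70]);


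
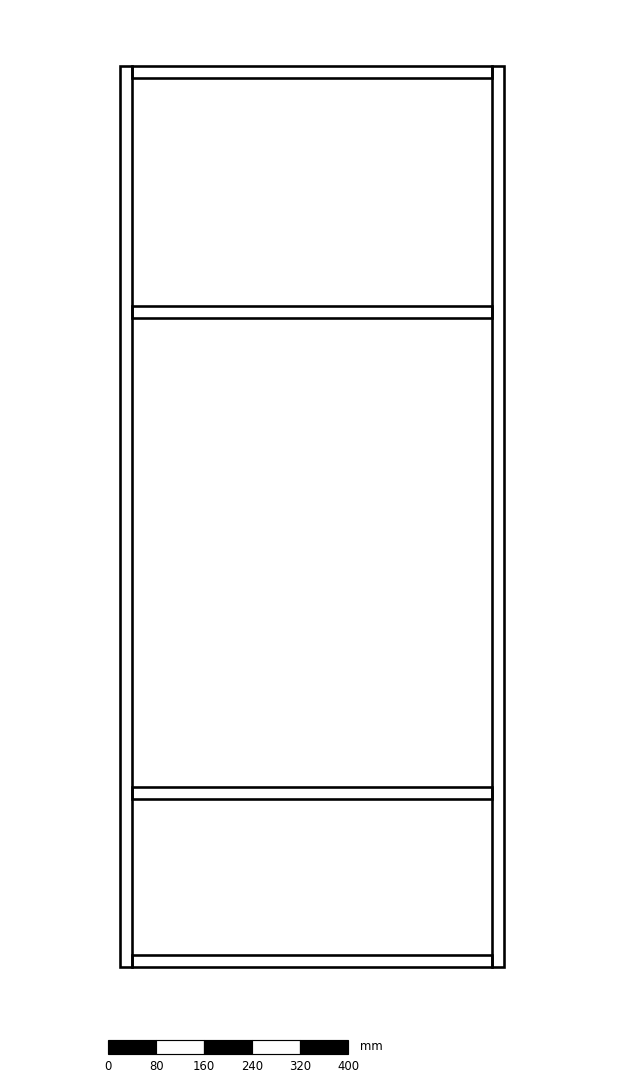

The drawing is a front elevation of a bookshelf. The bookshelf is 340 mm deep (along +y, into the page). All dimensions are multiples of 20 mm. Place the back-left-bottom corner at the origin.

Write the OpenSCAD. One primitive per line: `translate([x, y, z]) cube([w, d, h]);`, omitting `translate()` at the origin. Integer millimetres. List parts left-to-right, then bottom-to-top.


cube([20, 340, 1500]);
translate([20, 0, 0]) cube([600, 340, 20]);
translate([20, 0, 280]) cube([600, 340, 20]);
translate([20, 0, 1080]) cube([600, 340, 20]);
translate([20, 0, 1480]) cube([600, 340, 20]);
translate([620, 0, 0]) cube([20, 340, 1500]);
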